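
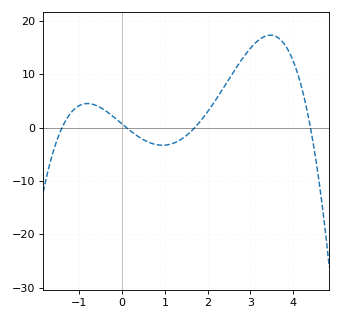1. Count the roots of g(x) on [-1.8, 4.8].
4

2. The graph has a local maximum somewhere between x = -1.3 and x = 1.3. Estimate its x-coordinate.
-0.807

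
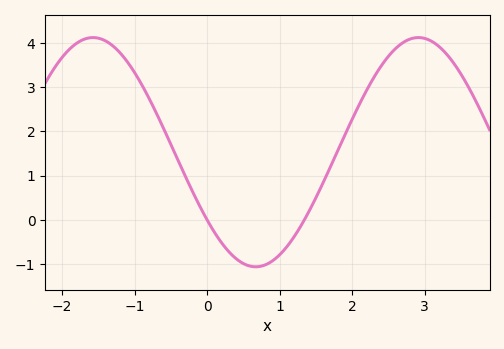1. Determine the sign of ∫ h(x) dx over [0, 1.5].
negative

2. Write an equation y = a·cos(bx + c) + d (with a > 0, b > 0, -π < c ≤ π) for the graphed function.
y = 2.59cos(1.4x + 2.2) + 1.53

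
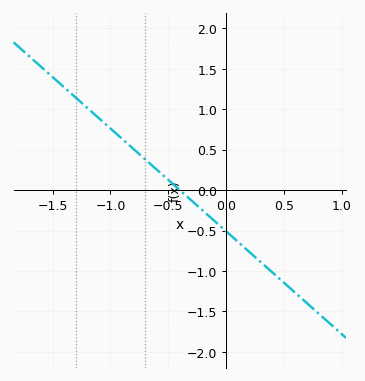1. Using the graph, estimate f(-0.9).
0.65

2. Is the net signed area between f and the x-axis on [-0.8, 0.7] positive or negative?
negative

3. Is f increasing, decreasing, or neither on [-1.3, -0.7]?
decreasing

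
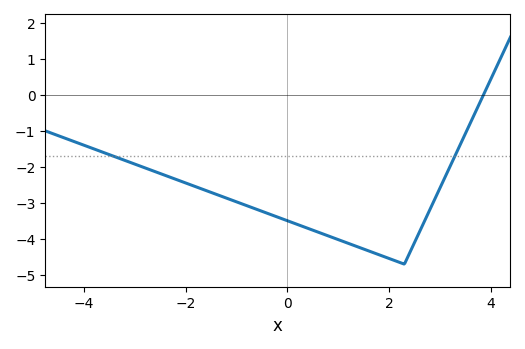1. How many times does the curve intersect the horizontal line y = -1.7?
2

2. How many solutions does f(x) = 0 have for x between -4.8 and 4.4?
1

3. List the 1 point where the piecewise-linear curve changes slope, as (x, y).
(2.3, -4.7)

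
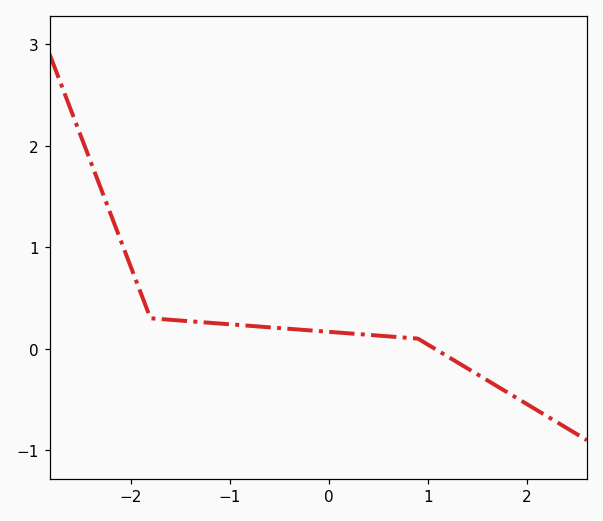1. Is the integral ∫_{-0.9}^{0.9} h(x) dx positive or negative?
positive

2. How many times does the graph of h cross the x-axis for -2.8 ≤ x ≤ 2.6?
1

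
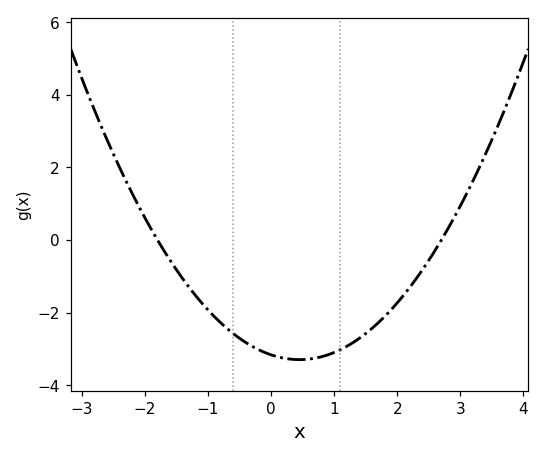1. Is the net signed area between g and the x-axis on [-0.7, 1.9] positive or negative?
negative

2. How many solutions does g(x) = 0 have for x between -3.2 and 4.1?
2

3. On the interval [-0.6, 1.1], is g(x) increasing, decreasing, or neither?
neither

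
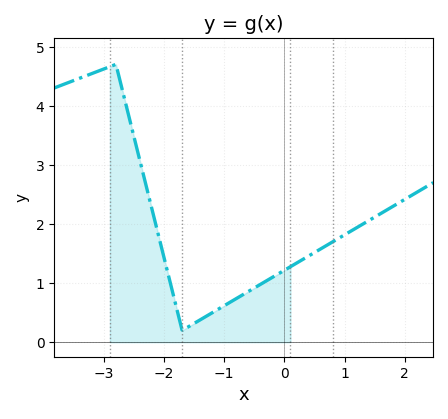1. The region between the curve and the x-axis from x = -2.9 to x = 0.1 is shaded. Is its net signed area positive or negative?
positive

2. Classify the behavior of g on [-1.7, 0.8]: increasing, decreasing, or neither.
increasing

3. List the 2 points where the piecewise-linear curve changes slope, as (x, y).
(-2.8, 4.7); (-1.7, 0.2)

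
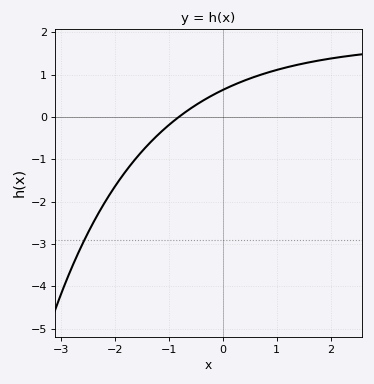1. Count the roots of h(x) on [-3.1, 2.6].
1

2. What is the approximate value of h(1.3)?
1.21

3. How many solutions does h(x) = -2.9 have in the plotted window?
1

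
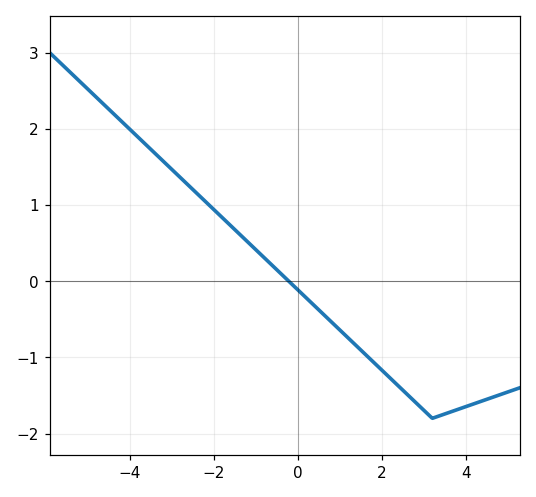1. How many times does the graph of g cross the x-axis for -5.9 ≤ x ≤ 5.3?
1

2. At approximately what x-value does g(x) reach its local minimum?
3.2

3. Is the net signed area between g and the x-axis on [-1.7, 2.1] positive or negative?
negative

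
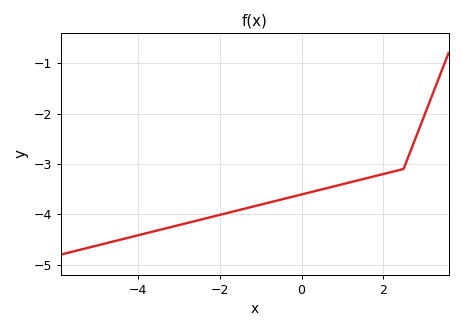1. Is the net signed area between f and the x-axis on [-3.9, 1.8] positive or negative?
negative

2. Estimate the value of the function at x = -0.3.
-3.67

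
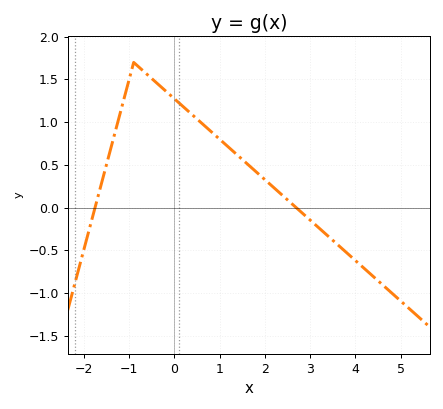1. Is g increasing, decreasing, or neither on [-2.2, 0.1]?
neither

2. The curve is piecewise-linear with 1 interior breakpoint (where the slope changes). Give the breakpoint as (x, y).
(-0.9, 1.7)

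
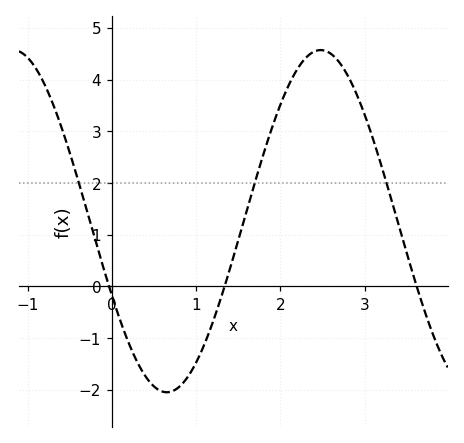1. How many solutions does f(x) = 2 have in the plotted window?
3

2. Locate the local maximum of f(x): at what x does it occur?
2.5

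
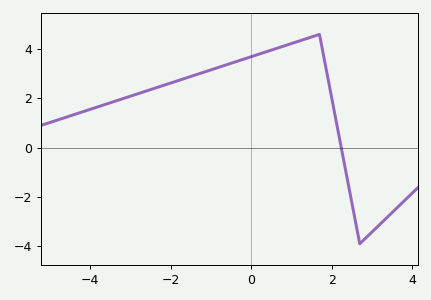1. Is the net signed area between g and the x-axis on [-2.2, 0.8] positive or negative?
positive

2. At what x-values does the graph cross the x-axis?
2.24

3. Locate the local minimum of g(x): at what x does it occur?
2.7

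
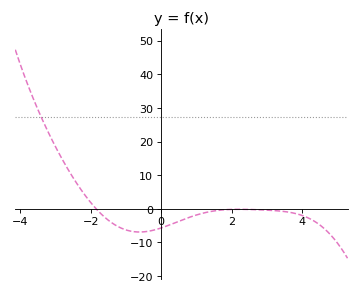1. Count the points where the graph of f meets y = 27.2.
1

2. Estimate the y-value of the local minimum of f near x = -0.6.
-7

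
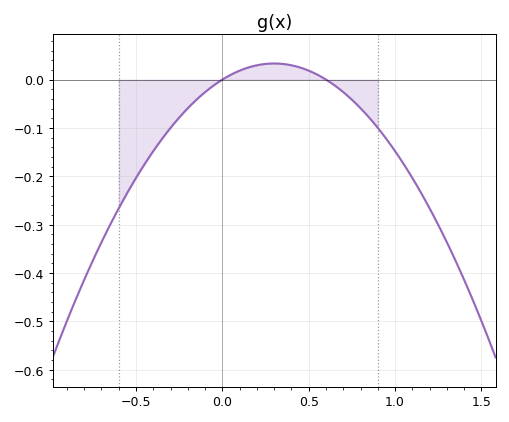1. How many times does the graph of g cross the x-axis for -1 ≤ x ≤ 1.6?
2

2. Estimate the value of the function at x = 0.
0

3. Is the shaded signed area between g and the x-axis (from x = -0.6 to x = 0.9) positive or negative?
negative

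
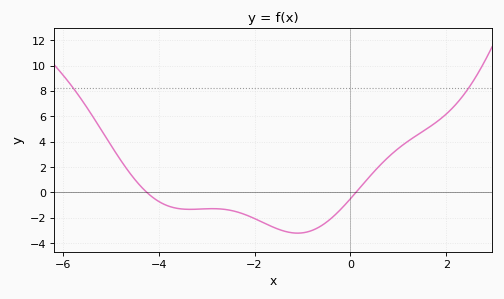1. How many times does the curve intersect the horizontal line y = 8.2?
2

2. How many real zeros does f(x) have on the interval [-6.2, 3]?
2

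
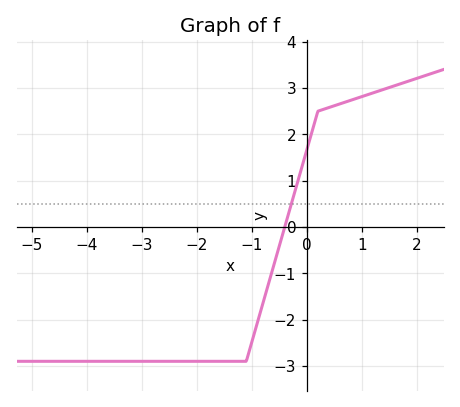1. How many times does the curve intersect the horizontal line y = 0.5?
1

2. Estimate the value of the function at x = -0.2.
0.8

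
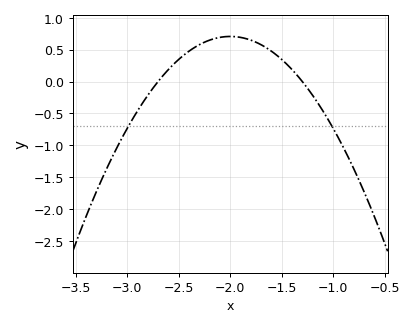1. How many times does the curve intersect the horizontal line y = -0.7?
2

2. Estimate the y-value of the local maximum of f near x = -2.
0.7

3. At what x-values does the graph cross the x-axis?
-2.7, -1.3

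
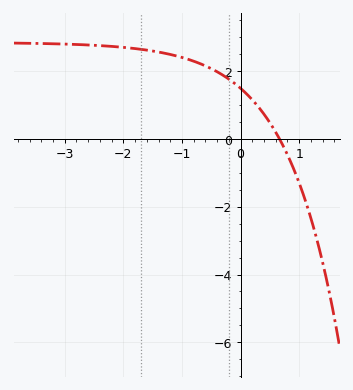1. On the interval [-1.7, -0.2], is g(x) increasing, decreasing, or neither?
decreasing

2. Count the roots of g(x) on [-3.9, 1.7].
1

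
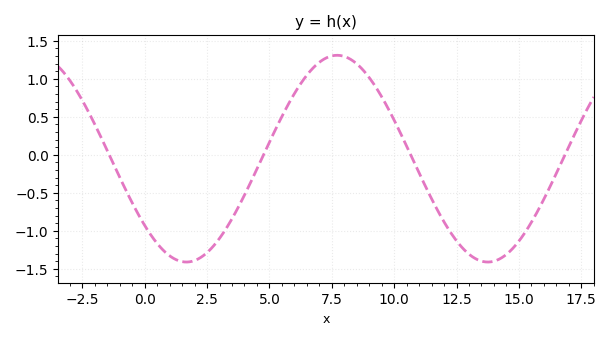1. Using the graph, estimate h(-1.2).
-0.155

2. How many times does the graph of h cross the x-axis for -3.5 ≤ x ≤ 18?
4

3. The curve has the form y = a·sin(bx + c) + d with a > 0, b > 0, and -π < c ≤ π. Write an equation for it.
y = 1.36sin(0.52x - 2.44) - 0.05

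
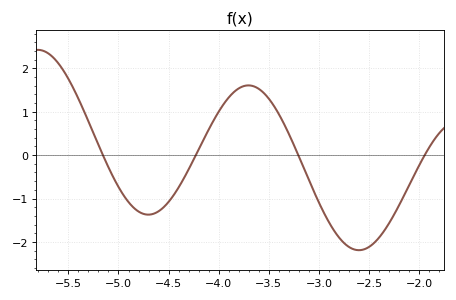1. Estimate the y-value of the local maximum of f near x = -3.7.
1.61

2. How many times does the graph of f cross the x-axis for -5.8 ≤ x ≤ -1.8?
4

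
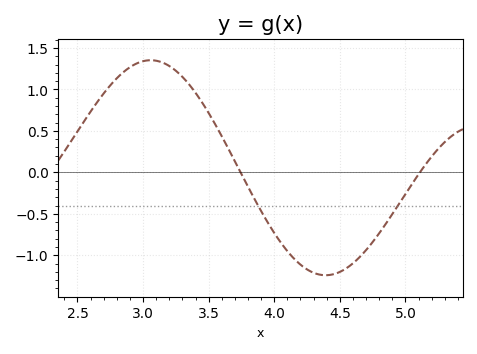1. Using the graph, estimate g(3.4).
0.95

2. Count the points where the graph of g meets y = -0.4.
2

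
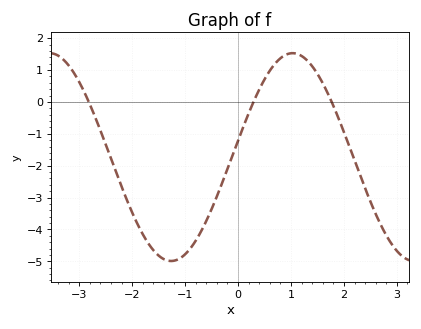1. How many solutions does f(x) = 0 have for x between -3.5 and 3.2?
3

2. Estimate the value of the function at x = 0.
-1.2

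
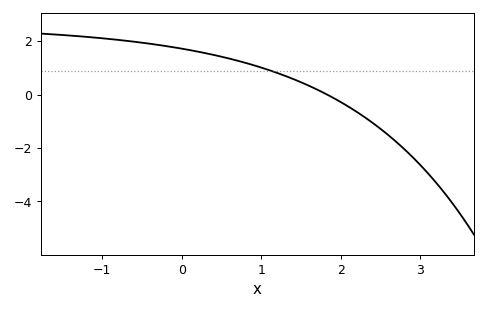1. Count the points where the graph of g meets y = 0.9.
1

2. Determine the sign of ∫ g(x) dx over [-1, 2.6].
positive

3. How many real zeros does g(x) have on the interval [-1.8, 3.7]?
1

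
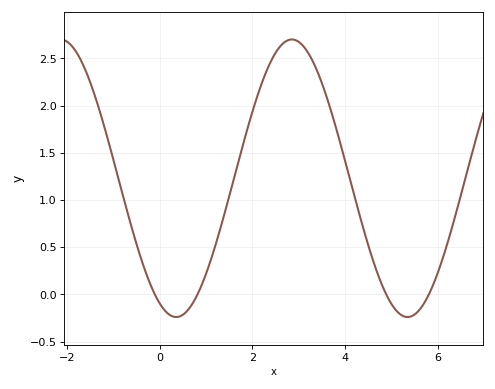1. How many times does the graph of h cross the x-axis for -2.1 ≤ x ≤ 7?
4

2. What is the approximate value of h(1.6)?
1.2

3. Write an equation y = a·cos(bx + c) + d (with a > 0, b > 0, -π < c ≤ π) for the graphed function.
y = 1.47cos(1.3x + 2.7) + 1.23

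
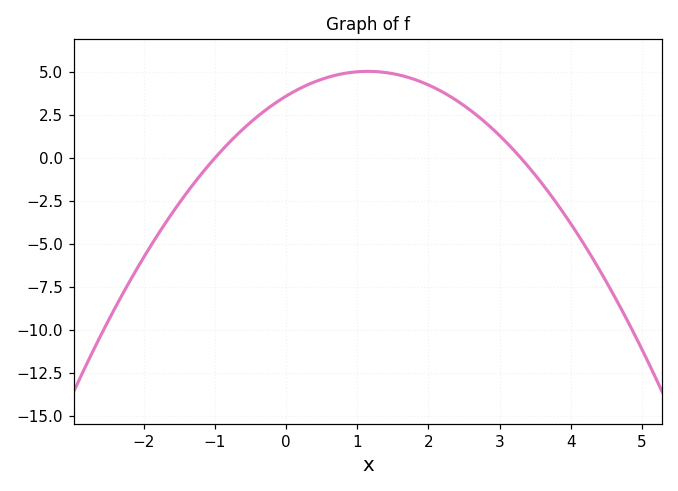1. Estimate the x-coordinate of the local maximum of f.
1.15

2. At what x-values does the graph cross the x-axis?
-1, 3.3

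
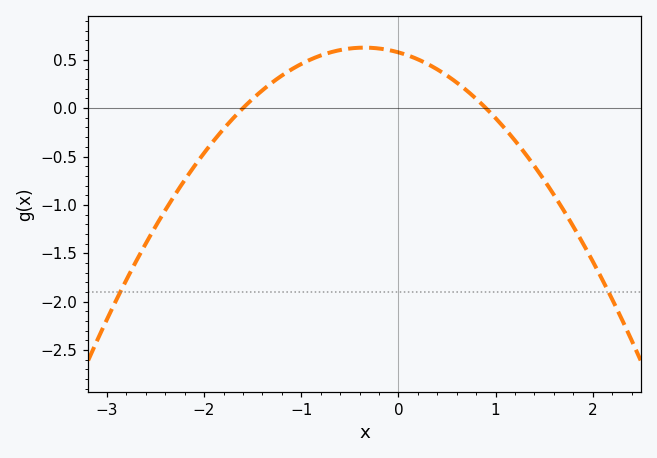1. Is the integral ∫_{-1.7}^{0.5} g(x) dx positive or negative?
positive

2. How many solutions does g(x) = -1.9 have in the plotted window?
2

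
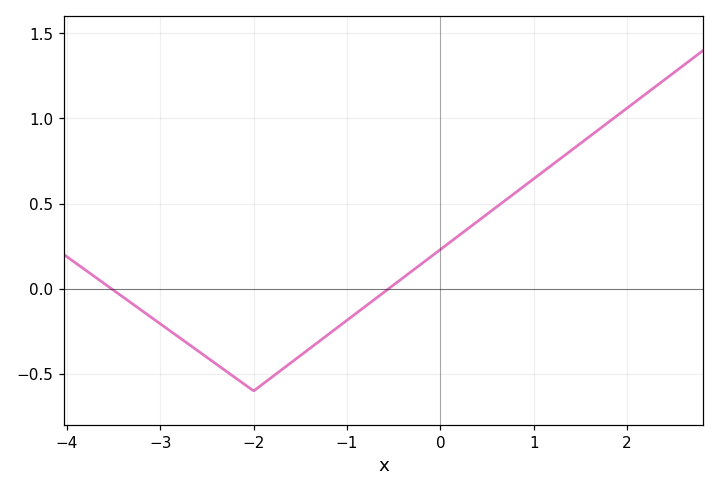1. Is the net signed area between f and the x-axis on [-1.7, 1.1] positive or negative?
positive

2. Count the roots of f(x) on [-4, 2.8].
2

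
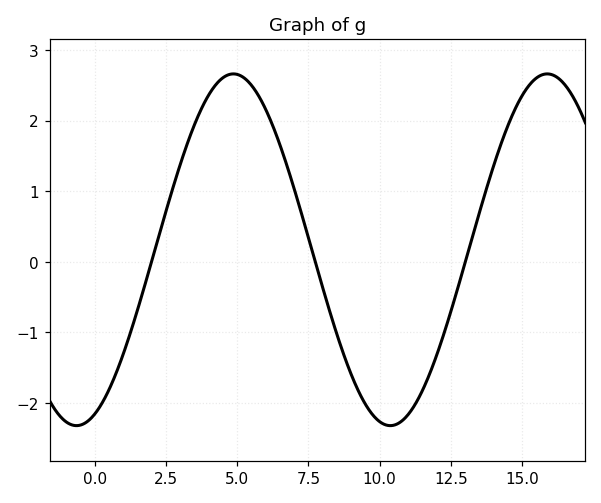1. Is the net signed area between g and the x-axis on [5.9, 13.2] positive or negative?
negative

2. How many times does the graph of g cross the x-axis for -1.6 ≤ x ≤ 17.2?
3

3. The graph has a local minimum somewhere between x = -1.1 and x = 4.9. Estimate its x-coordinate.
-0.5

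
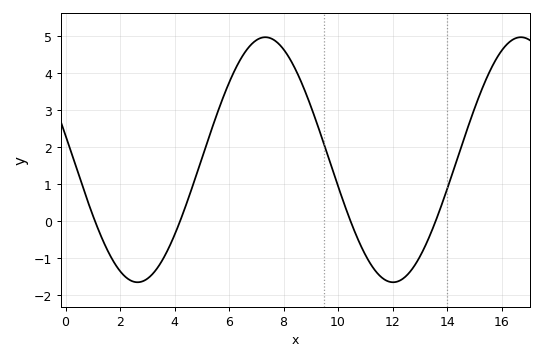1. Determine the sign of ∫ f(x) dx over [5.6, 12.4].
positive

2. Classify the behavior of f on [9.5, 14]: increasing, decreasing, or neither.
neither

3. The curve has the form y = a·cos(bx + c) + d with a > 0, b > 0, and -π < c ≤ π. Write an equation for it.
y = 3.31cos(0.67x + 1.4) + 1.66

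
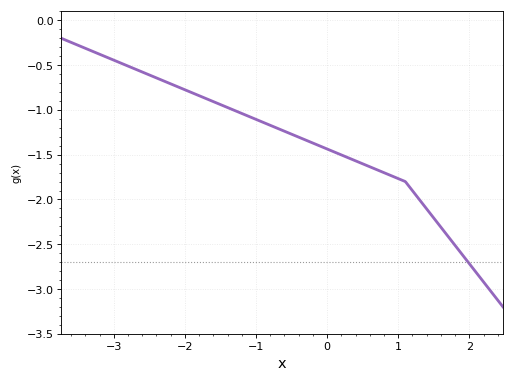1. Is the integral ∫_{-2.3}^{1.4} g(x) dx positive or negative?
negative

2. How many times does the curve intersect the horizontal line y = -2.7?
1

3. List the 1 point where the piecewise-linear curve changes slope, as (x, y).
(1.1, -1.8)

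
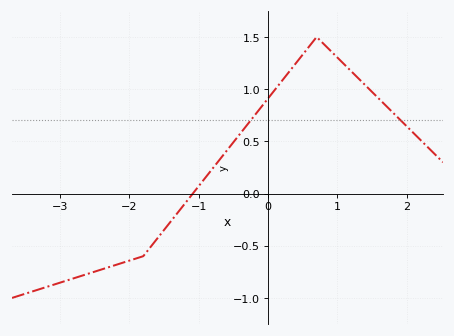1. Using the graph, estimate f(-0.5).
0.5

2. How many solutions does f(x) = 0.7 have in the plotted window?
2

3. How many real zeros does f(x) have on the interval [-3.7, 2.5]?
1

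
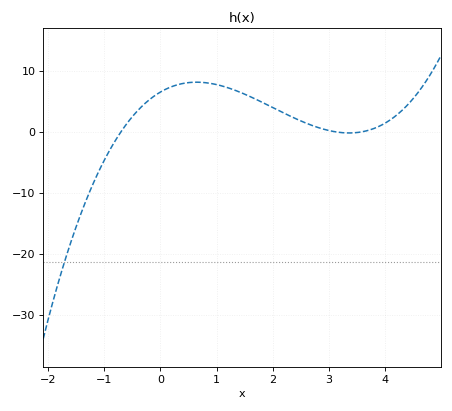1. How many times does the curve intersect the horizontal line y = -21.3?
1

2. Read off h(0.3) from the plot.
7.67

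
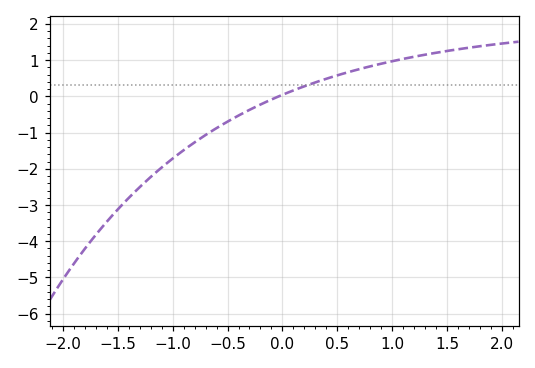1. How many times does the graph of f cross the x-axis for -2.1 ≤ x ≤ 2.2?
1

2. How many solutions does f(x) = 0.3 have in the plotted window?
1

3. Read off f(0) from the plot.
0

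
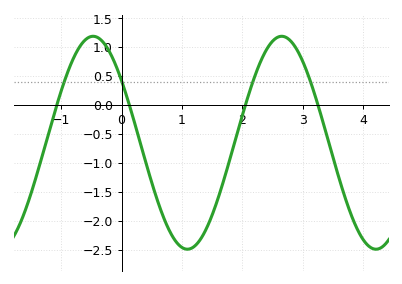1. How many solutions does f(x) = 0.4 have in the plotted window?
4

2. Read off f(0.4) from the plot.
-0.985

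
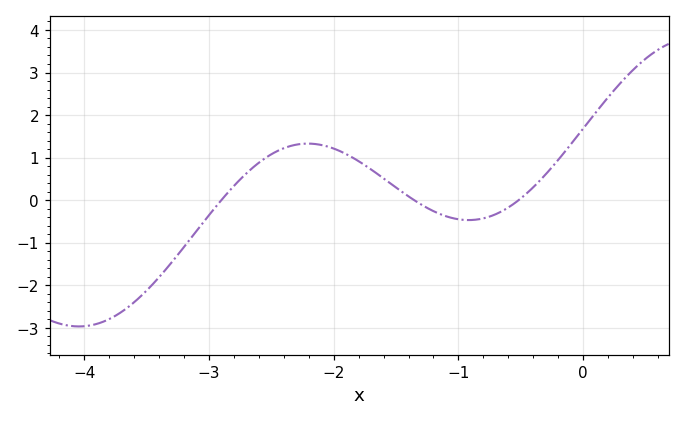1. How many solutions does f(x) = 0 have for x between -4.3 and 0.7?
3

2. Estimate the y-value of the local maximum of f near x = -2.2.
1.33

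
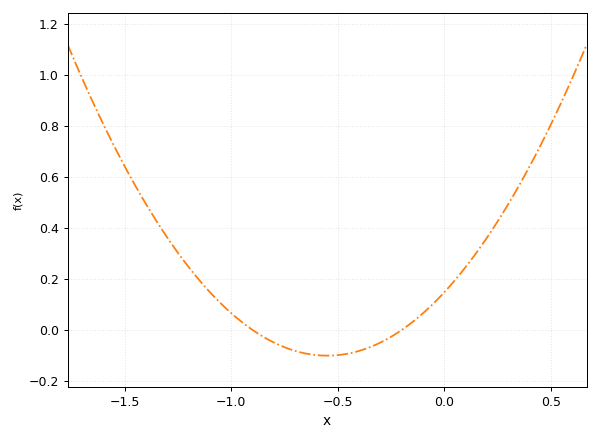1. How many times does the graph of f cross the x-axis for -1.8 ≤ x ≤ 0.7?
2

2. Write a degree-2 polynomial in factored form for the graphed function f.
y = 0.82(x + 0.9)(x + 0.2)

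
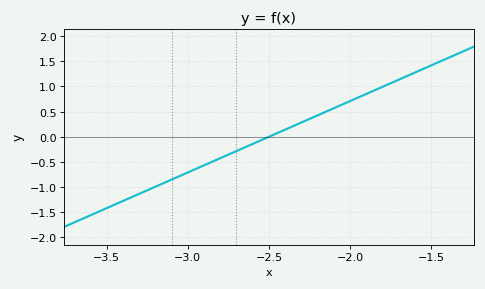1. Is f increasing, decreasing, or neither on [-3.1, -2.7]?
increasing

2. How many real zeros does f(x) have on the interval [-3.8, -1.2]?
1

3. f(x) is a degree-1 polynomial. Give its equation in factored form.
y = 1.42(x + 2.5)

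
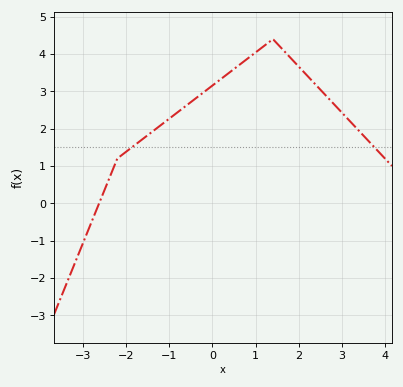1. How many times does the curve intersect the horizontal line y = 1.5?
2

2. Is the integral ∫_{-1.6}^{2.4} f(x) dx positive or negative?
positive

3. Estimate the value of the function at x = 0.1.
3.24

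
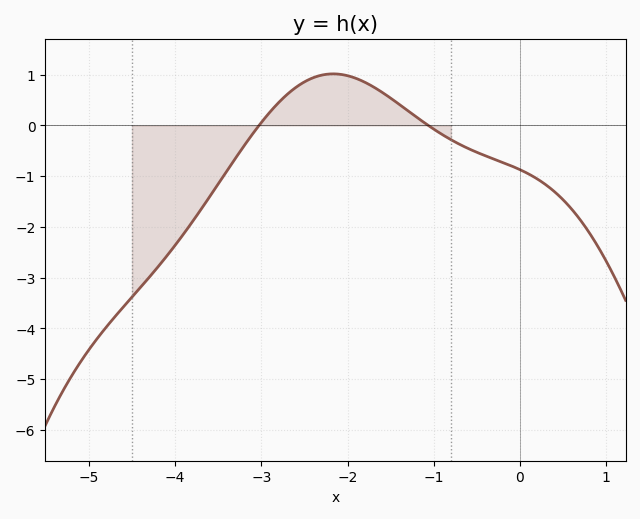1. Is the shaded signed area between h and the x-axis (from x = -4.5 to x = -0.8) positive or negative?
negative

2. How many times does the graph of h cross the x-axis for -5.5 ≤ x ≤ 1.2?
2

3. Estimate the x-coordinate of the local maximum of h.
-2.17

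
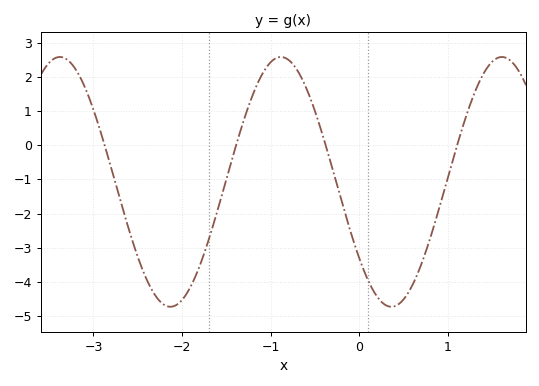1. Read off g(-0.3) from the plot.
-0.723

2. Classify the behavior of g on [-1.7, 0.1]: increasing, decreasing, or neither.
neither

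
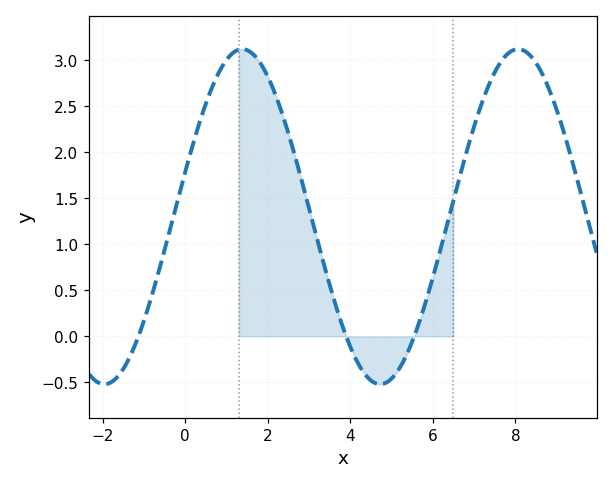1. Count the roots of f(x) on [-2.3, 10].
3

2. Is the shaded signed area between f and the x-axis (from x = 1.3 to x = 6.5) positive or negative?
positive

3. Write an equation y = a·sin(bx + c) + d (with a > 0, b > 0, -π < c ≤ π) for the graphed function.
y = 1.82sin(0.94x + 0.27) + 1.3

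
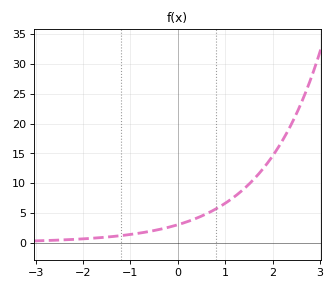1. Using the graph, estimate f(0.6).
5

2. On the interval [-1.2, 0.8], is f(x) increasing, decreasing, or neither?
increasing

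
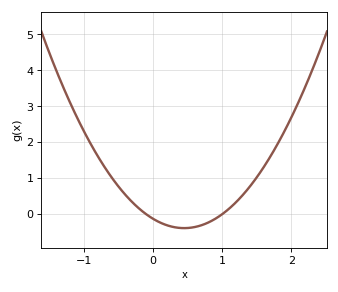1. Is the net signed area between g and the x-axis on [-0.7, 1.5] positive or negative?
positive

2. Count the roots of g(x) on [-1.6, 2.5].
2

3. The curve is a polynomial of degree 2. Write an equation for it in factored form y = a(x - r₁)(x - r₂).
y = 1.28(x + 0.1)(x - 1)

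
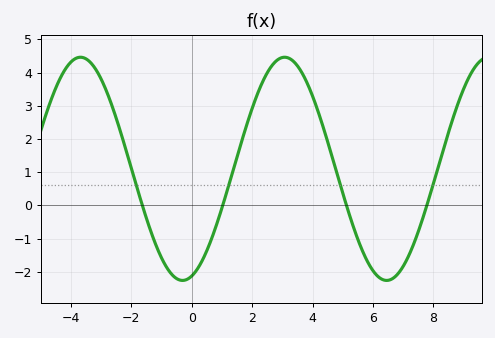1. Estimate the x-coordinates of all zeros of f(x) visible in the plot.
-1.6, 1, 5.2, 7.8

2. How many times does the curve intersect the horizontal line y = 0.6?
4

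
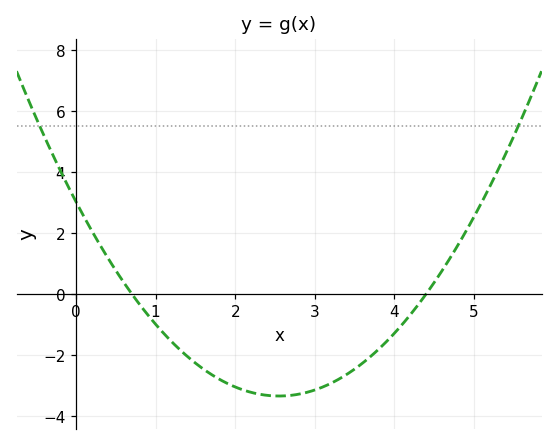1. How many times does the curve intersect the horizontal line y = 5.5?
2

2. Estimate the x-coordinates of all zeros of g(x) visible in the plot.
0.7, 4.4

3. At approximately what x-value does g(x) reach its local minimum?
2.55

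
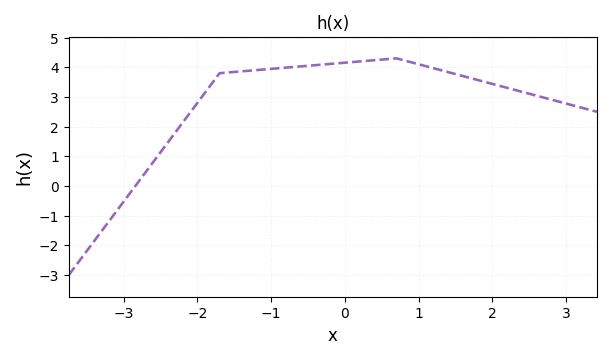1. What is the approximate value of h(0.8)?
4.2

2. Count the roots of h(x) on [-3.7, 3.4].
1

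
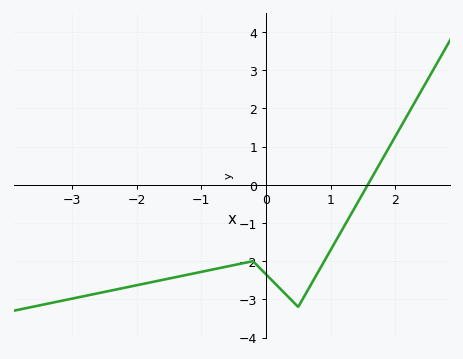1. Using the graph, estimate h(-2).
-2.6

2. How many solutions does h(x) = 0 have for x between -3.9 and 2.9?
1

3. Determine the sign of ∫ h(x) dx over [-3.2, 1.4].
negative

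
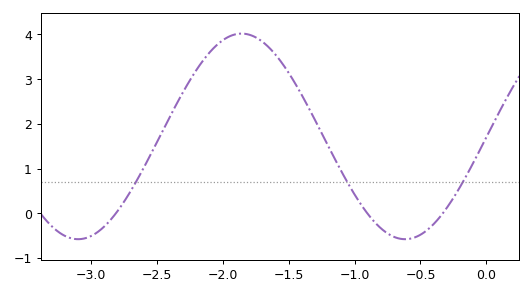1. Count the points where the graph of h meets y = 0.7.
3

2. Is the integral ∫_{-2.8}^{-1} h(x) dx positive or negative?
positive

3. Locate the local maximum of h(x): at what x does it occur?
-1.85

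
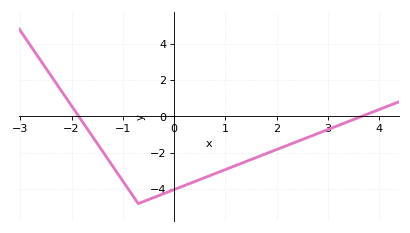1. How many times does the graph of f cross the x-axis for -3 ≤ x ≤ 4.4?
2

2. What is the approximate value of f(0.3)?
-3.6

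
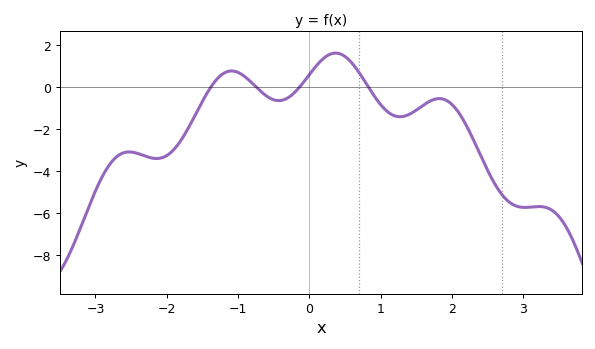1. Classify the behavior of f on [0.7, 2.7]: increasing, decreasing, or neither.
neither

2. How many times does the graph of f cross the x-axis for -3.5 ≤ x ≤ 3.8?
4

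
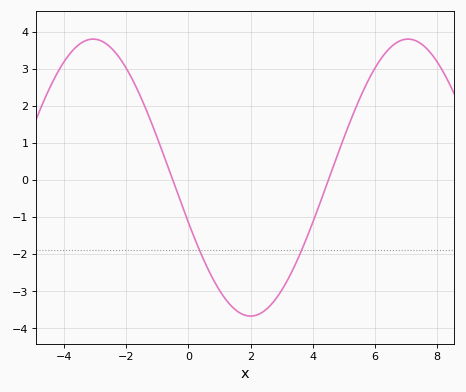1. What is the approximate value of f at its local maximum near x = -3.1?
3.8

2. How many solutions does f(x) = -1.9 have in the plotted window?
2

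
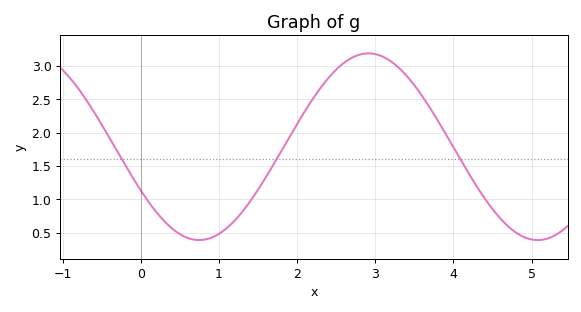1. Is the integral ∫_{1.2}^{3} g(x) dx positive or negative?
positive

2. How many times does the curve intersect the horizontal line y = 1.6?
3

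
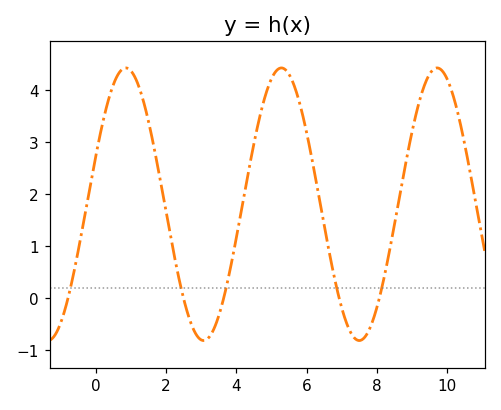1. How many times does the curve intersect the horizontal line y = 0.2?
5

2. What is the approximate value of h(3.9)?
0.805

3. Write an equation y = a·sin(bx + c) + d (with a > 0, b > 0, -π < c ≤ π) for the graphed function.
y = 2.62sin(1.42x + 0.352) + 1.81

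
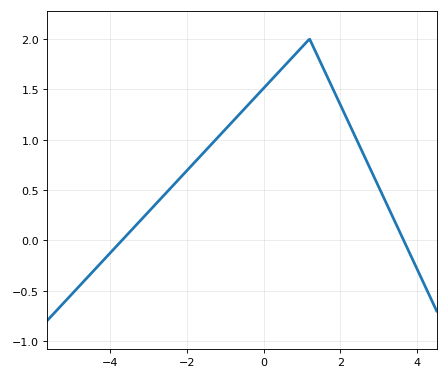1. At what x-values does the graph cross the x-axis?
-3.6, 3.6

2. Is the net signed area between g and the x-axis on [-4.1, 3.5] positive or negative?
positive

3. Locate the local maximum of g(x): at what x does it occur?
1.2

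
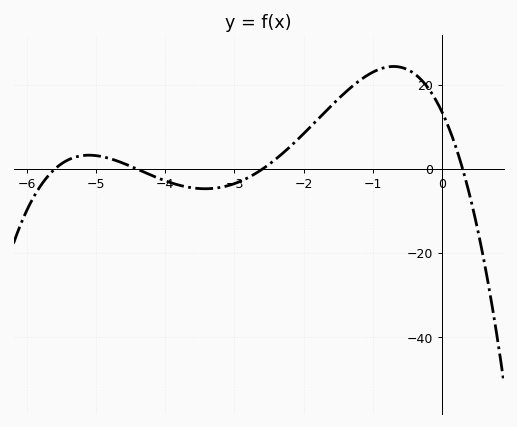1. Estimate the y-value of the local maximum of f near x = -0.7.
24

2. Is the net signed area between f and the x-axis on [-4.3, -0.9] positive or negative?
positive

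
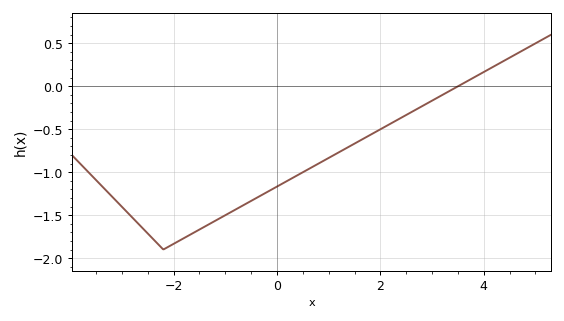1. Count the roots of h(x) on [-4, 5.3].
1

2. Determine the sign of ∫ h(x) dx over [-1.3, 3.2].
negative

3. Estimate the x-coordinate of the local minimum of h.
-2.2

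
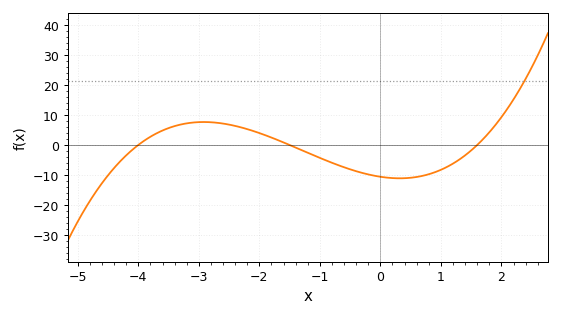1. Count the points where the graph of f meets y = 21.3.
1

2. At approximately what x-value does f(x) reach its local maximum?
-2.92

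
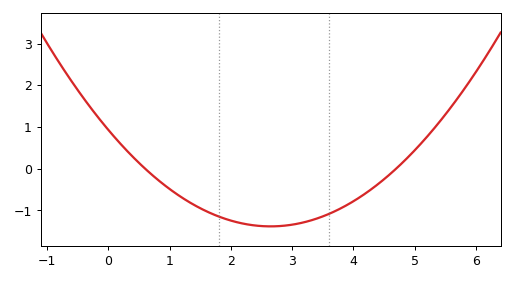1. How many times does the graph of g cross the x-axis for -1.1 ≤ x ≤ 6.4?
2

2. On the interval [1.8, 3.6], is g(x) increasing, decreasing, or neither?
neither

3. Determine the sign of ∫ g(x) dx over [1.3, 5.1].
negative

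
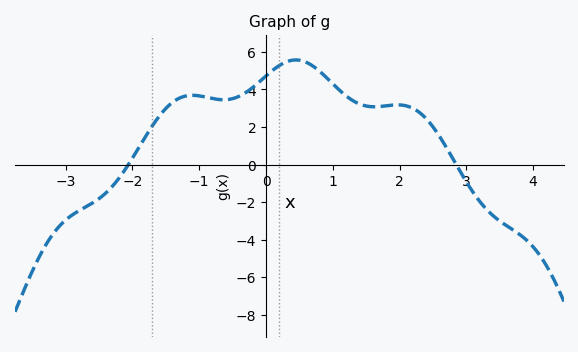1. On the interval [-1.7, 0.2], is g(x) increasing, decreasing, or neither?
neither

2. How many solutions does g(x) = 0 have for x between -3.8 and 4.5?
2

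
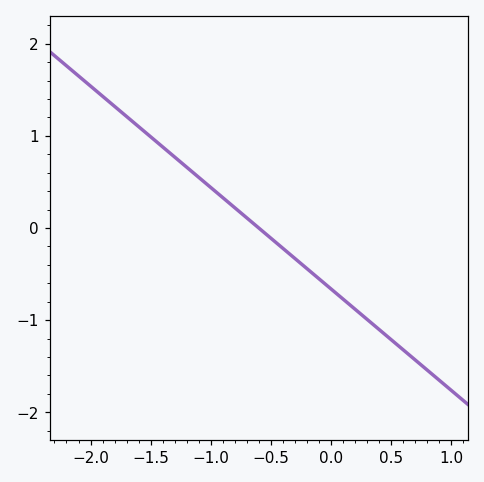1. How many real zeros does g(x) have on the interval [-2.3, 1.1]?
1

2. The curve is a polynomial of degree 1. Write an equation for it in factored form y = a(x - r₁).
y = -1.1(x + 0.6)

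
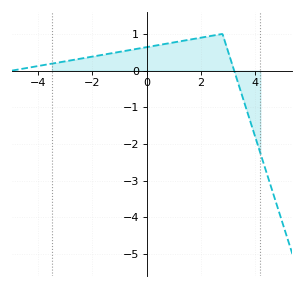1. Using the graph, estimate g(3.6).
-0.86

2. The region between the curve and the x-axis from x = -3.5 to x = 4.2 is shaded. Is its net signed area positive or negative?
positive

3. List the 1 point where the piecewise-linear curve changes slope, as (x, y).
(2.8, 1)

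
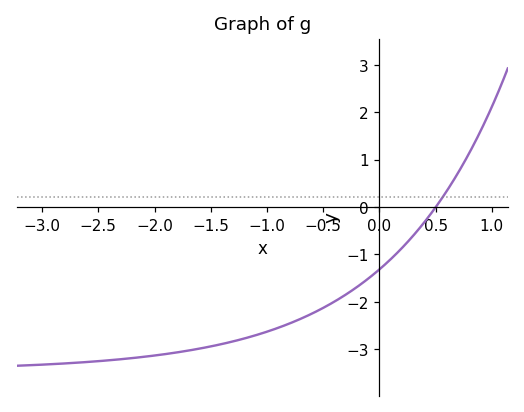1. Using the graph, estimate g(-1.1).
-2.71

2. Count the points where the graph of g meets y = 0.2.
1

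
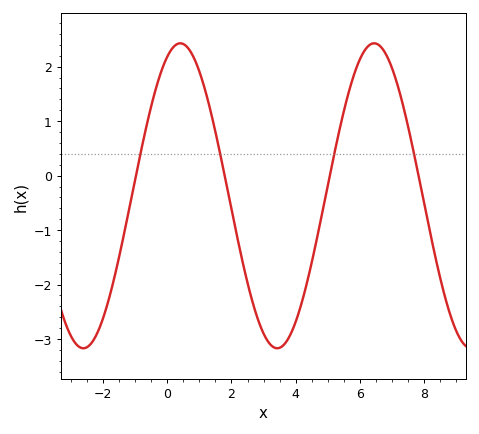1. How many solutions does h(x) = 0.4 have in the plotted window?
4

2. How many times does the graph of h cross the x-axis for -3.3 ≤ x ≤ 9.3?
4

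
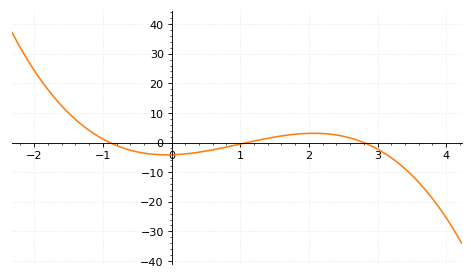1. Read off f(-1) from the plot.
1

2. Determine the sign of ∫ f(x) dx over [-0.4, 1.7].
negative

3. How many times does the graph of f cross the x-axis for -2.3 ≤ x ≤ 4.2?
3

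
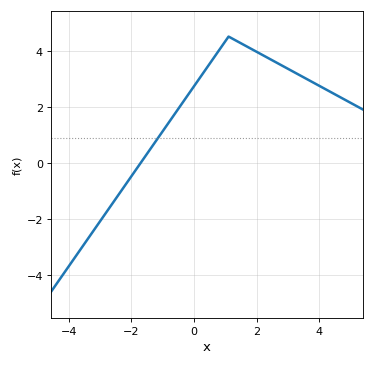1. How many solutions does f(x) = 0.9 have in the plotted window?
1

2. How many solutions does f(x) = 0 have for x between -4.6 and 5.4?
1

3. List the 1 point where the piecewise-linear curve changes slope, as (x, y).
(1.1, 4.5)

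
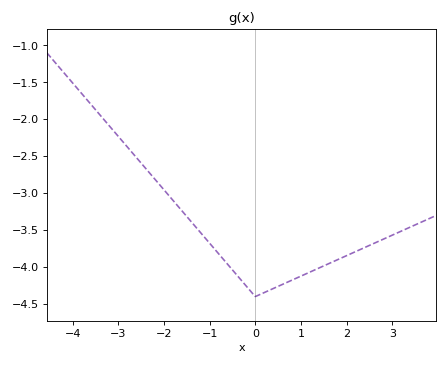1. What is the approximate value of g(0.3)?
-4.3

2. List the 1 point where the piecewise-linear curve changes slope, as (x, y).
(0, -4.4)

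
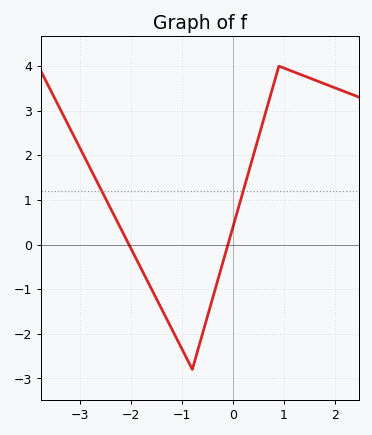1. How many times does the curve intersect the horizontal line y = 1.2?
2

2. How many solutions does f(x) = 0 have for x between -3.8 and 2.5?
2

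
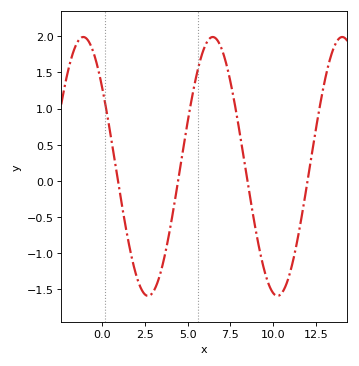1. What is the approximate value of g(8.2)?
0.45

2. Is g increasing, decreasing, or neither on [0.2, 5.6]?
neither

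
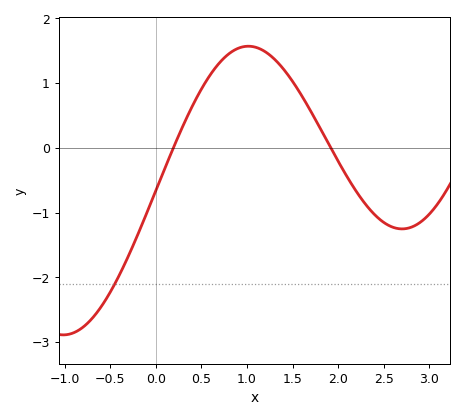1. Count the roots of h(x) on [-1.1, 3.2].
2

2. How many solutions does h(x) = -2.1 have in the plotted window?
1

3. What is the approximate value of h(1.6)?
0.807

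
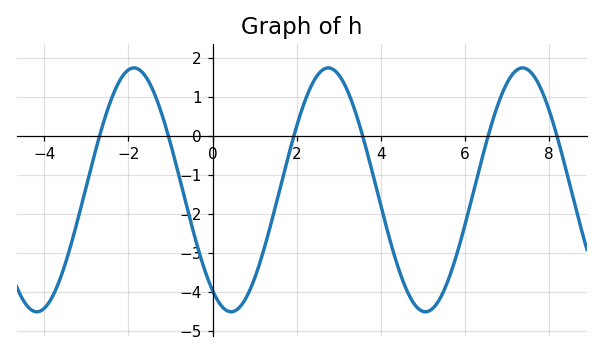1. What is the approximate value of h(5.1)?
-4.5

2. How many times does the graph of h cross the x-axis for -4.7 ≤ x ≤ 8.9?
6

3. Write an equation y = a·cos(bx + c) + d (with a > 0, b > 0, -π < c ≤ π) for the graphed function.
y = 3.13cos(1.4x + 2.5) - 1.39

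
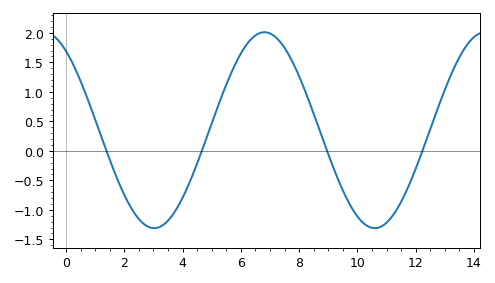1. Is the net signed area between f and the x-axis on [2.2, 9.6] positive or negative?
positive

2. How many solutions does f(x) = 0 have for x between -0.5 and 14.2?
4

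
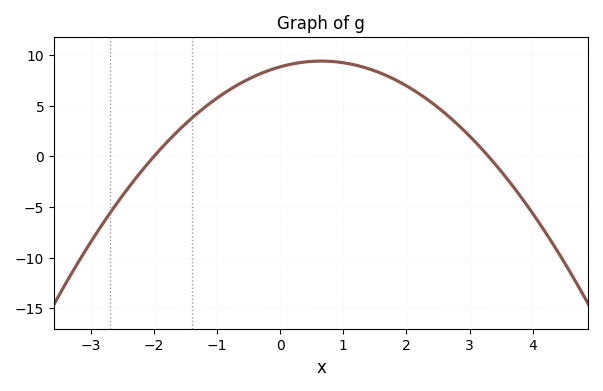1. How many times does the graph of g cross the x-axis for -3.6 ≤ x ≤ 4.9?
2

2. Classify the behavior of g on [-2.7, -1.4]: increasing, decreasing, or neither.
increasing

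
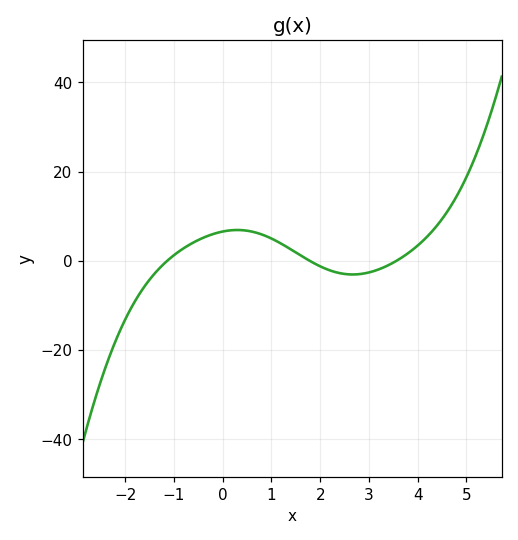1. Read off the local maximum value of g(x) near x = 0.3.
6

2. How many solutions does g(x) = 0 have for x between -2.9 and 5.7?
3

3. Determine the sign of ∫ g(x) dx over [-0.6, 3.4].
positive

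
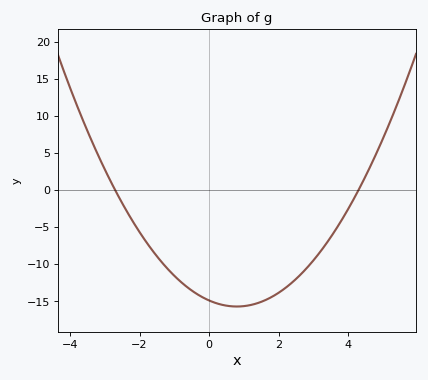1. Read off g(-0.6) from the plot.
-13.2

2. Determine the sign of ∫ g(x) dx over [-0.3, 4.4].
negative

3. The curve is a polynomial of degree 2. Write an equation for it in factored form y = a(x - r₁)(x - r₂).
y = 1.28(x + 2.7)(x - 4.3)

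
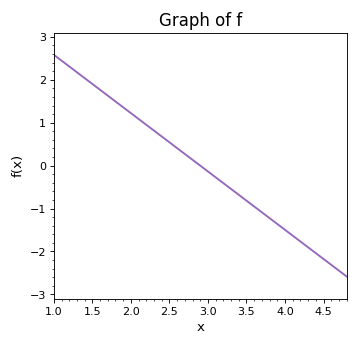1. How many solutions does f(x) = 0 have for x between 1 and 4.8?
1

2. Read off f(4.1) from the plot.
-1.63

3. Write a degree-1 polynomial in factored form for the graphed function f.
y = -1.36(x - 2.9)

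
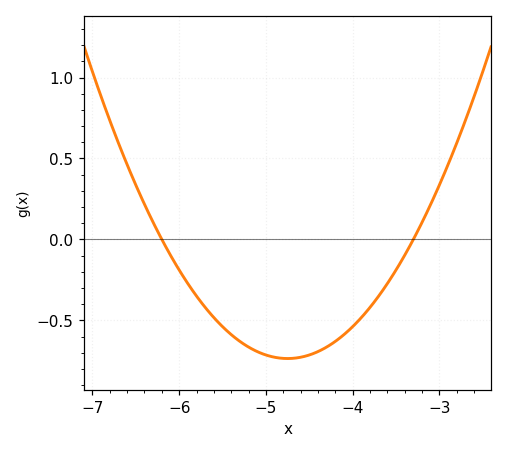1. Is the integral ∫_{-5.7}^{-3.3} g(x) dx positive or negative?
negative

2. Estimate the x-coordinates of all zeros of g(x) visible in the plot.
-6.2, -3.3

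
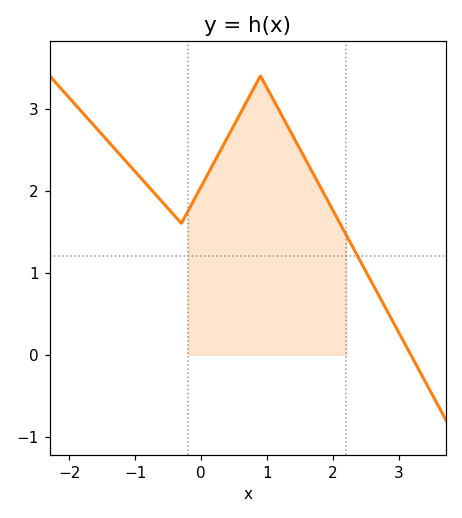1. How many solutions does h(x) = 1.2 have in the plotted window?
1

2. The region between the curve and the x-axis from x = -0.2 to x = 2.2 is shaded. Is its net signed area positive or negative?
positive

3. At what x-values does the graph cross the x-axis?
3.2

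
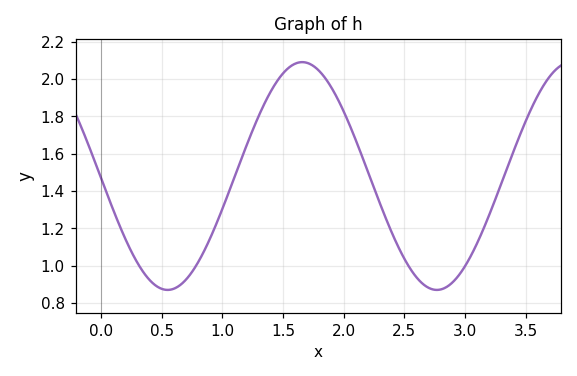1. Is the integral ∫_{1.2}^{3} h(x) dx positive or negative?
positive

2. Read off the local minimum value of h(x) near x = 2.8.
0.87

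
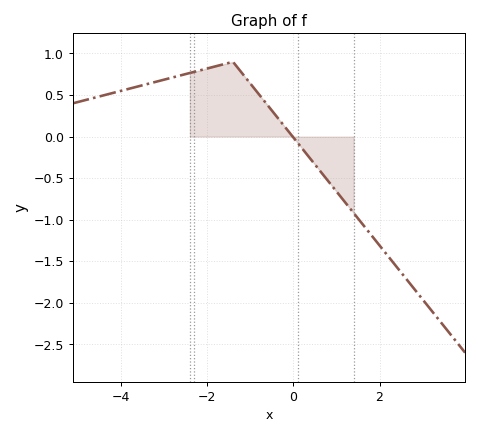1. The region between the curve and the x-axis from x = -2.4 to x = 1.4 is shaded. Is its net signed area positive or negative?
positive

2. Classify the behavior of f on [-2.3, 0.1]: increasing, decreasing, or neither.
neither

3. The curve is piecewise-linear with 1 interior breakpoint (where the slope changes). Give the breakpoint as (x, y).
(-1.4, 0.9)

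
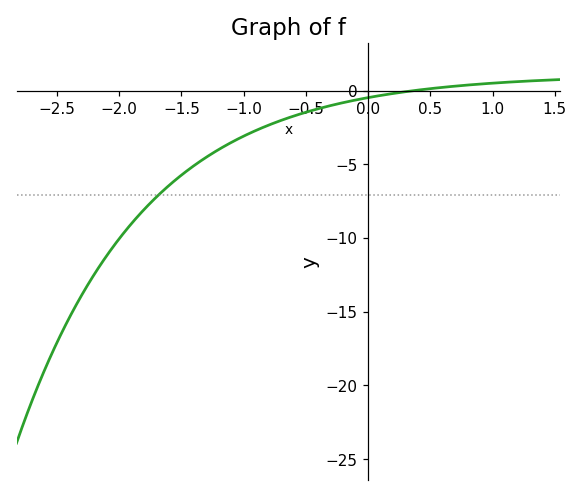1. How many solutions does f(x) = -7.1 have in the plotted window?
1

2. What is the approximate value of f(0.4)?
0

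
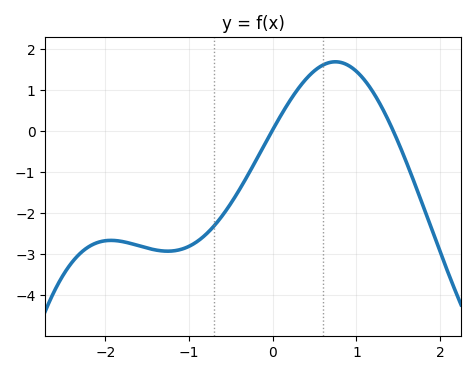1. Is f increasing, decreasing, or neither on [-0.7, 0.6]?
increasing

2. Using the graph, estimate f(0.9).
1.61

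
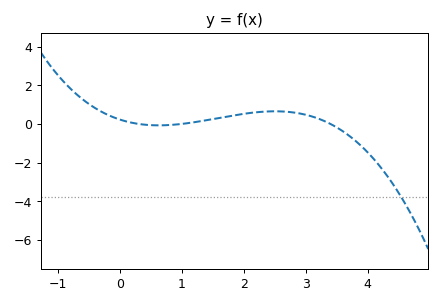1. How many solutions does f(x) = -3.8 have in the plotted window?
1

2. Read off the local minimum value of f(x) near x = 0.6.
-0.074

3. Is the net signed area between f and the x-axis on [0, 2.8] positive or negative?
positive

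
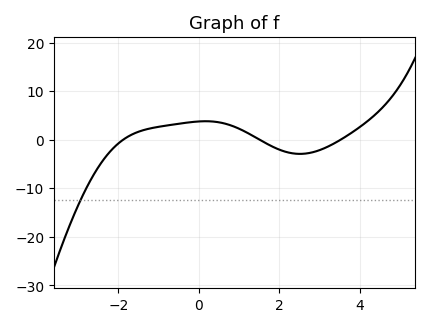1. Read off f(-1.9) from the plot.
-0.095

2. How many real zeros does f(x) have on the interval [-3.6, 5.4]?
3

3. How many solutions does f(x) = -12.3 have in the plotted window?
1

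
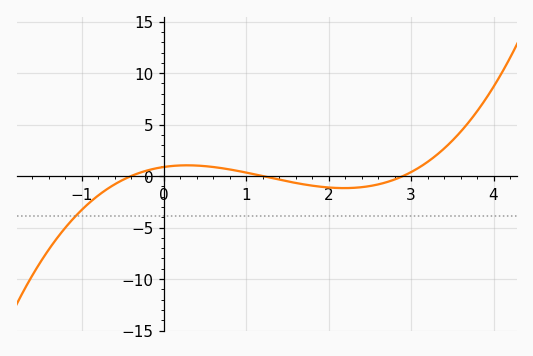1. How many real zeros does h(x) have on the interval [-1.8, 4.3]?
3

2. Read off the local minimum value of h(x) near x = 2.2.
-1.17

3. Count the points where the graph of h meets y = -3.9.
1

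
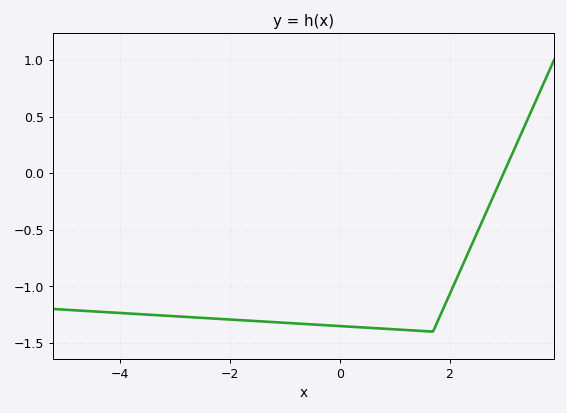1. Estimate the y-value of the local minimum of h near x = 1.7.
-1.4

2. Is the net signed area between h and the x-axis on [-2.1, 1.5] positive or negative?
negative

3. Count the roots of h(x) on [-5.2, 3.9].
1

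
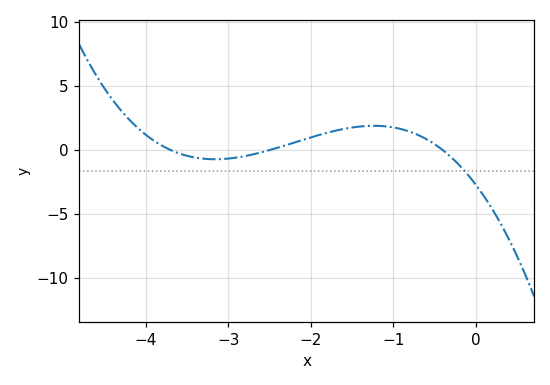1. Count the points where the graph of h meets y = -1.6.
1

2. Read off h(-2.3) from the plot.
0.388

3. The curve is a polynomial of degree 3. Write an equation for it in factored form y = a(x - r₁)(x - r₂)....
y = -0.73(x + 3.7)(x + 2.5)(x + 0.4)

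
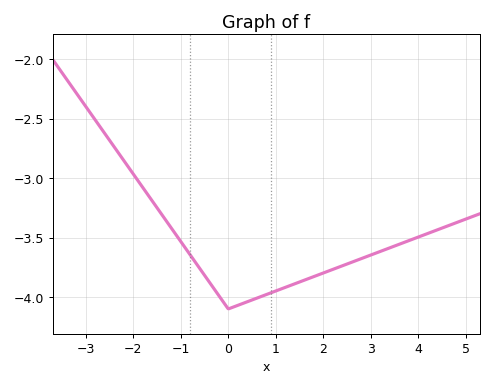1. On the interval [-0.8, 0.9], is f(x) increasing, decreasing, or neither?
neither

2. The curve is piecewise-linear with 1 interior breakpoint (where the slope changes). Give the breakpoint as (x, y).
(0, -4.1)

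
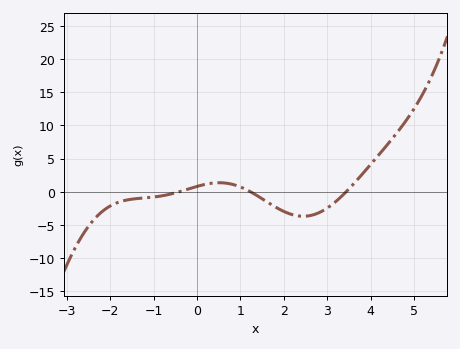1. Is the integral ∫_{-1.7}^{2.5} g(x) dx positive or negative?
negative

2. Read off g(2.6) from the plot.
-3.5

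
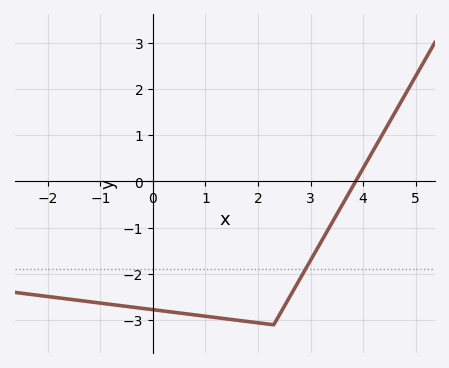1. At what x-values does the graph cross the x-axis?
3.86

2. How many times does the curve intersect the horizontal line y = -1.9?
1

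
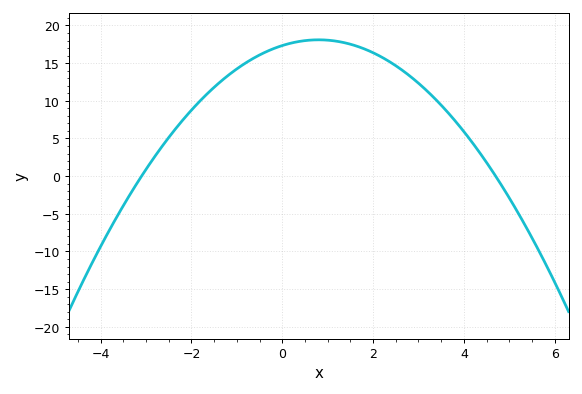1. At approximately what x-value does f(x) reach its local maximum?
0.8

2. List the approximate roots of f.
-3.2, 4.8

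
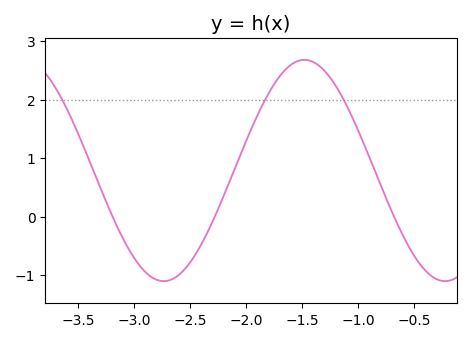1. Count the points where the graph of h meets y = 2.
3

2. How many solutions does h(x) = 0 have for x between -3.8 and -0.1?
3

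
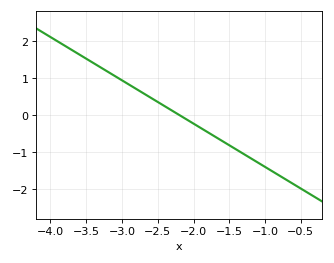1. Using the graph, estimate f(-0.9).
-1.52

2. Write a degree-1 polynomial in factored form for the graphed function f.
y = -1.17(x + 2.2)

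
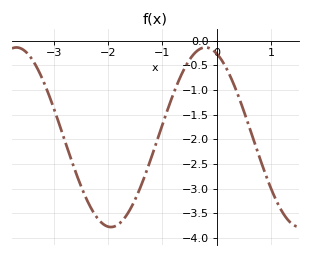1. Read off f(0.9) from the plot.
-2.73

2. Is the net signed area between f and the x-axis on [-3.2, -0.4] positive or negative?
negative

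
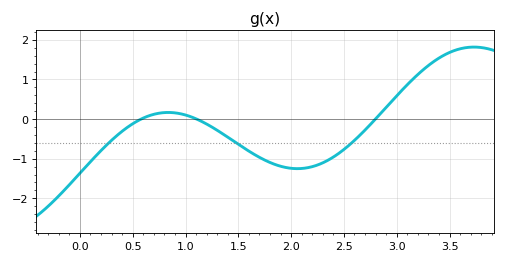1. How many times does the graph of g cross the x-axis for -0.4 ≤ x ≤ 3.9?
3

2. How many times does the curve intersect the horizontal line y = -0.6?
3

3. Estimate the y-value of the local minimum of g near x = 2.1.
-1.25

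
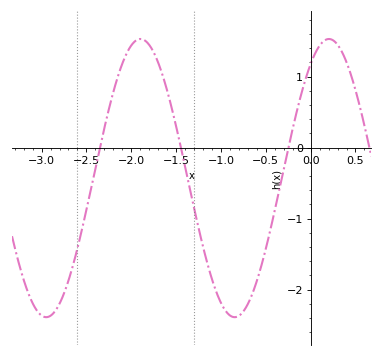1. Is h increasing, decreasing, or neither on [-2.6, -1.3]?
neither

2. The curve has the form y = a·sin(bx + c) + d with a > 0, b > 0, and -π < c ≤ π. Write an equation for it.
y = 1.96sin(3x + 0.96) - 0.43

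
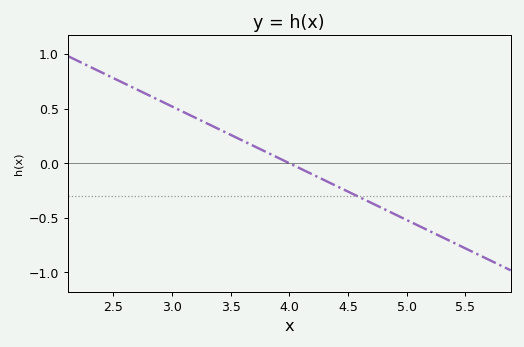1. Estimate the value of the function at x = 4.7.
-0.35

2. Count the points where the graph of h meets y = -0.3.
1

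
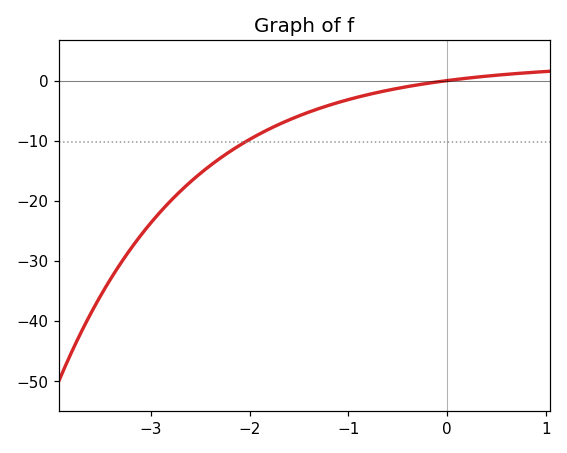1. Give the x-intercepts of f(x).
-0.041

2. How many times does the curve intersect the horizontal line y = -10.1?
1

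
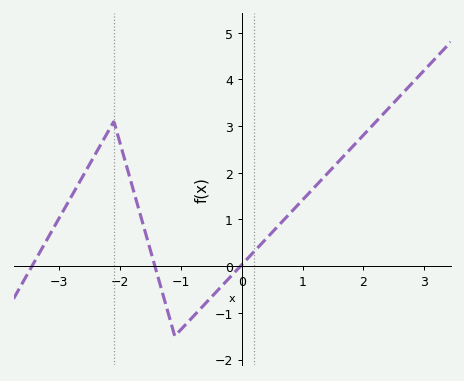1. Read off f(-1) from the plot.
-1.4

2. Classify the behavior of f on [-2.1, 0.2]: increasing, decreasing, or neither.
neither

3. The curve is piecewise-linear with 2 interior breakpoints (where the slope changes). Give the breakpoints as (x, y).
(-2.1, 3.1); (-1.1, -1.5)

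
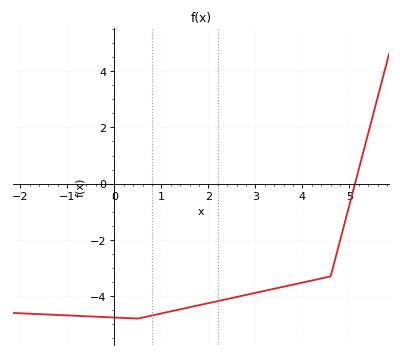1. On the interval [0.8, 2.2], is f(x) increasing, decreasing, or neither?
increasing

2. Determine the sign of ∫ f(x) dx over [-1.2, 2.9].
negative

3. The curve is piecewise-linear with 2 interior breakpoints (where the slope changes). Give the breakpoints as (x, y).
(0.5, -4.8); (4.6, -3.3)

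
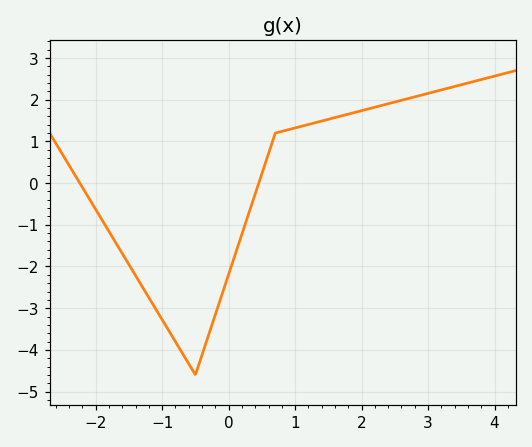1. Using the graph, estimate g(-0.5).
-4.6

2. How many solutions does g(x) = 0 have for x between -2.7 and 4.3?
2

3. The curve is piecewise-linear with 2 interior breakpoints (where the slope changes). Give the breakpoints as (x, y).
(-0.5, -4.6); (0.7, 1.2)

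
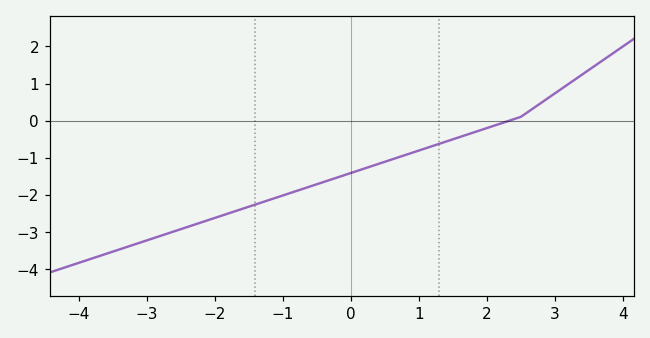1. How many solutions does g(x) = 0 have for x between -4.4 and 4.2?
1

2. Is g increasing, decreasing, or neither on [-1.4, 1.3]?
increasing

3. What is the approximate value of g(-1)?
-2.02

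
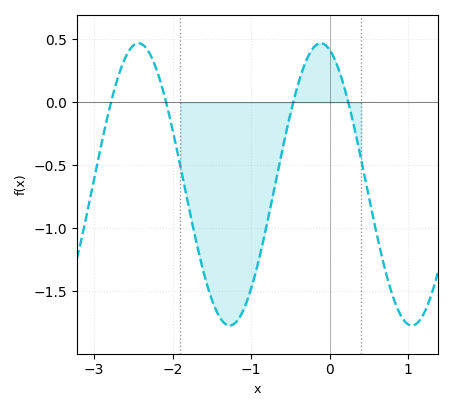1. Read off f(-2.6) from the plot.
0.35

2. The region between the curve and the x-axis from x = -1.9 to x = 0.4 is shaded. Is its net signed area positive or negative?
negative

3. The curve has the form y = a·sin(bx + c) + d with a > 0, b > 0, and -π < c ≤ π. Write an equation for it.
y = 1.12sin(2.7x + 1.9) - 0.65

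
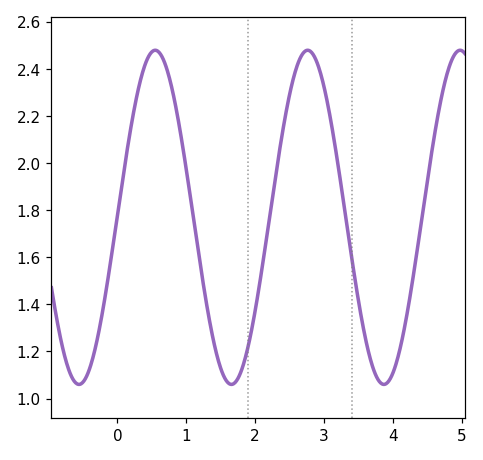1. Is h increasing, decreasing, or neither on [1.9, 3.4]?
neither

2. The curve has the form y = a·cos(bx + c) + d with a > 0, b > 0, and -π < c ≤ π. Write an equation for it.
y = 0.71cos(2.8x - 1.6) + 1.77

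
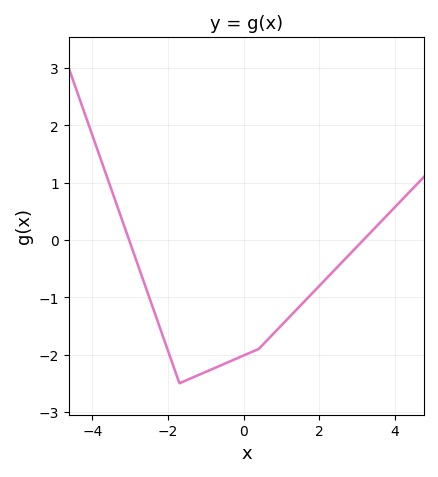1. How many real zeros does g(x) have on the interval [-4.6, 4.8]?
2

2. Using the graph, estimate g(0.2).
-2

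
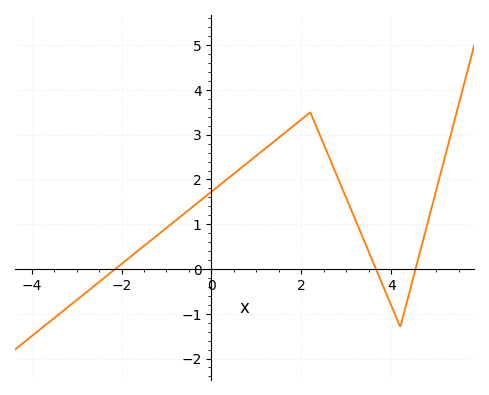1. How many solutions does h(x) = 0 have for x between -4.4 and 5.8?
3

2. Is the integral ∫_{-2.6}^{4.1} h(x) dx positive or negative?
positive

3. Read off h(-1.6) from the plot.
0.434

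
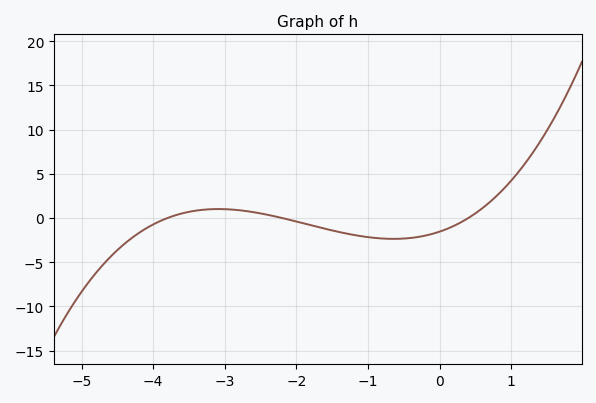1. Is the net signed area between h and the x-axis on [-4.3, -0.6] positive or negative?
negative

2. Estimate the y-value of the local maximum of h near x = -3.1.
1.01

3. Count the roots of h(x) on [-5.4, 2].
3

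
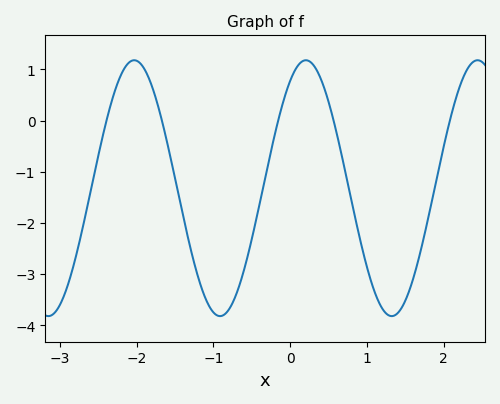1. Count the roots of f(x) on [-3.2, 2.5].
5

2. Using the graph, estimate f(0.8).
-1.6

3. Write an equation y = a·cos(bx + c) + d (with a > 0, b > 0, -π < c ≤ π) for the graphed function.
y = 2.5cos(2.8x - 0.57) - 1.32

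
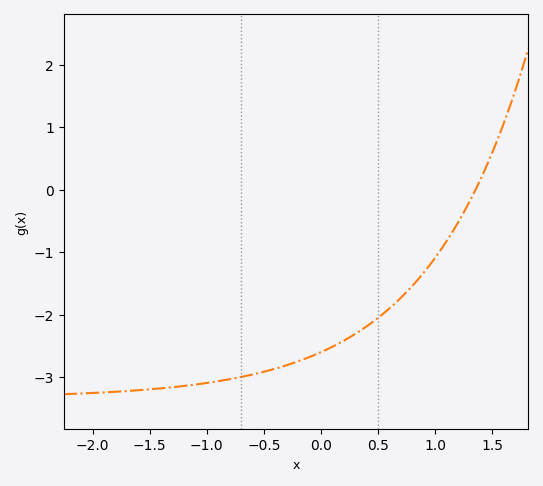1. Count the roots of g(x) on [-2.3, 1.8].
1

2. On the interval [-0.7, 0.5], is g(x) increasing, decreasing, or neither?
increasing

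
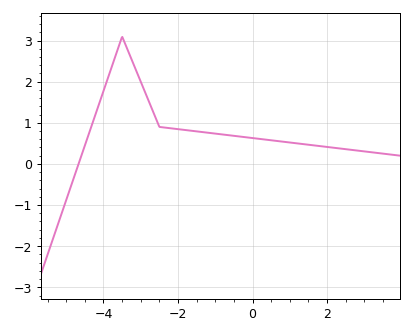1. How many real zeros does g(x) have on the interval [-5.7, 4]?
1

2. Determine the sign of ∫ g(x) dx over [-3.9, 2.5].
positive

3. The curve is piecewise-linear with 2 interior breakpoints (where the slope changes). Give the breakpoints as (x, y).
(-3.5, 3.1); (-2.5, 0.9)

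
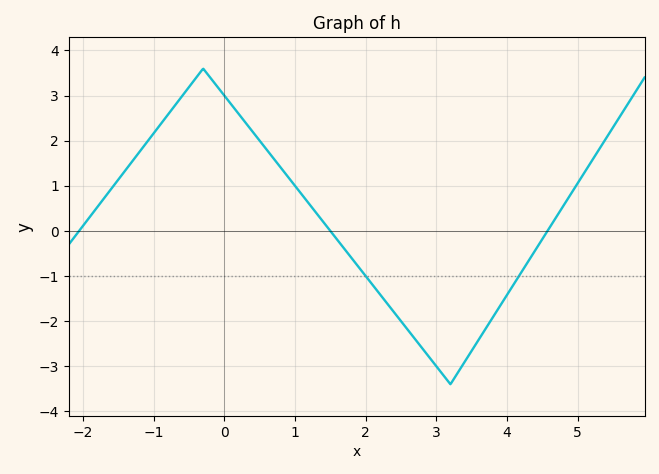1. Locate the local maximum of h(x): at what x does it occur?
-0.299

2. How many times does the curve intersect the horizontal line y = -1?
2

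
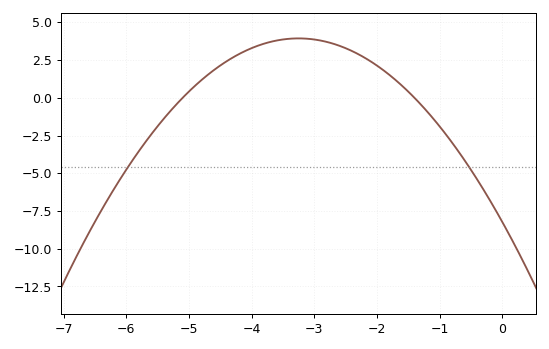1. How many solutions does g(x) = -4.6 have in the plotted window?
2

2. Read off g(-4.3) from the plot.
2.67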